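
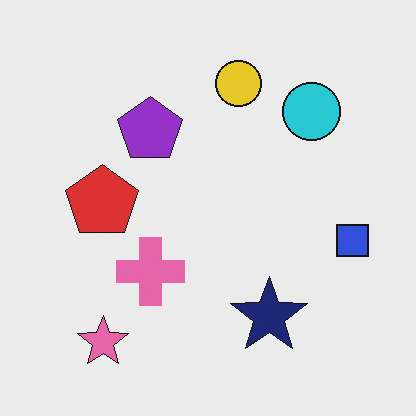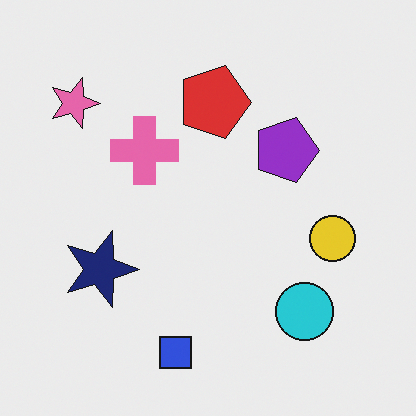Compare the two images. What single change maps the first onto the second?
The image was rotated 90° clockwise.

The pink star sits in the bottom-left of the first image and the top-left of the second — consistent with a whole-image 90° clockwise rotation.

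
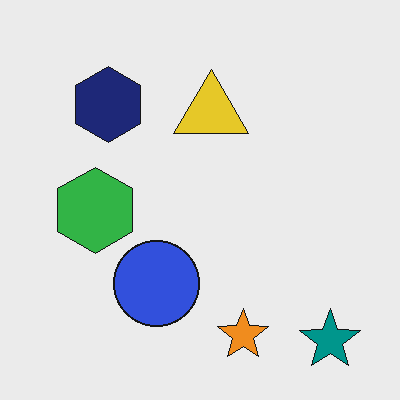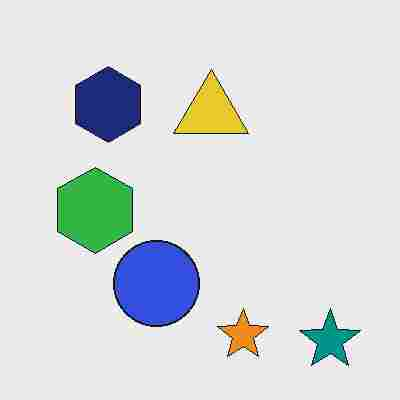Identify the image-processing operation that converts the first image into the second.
It was heavily JPEG-compressed with obvious blocking artifacts.

Blocky 8×8 compression artifacts appear around shape edges and the flat background shows ringing — characteristic JPEG degradation.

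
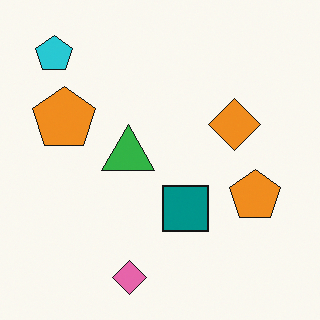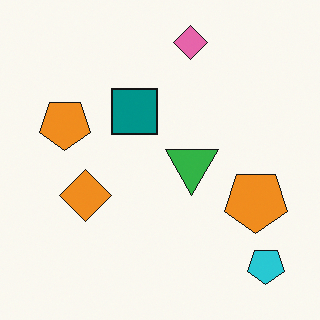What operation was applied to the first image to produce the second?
It was rotated 180°.

The cyan pentagon sits in the top-left of the first image and the bottom-right of the second — consistent with a whole-image 180° rotation.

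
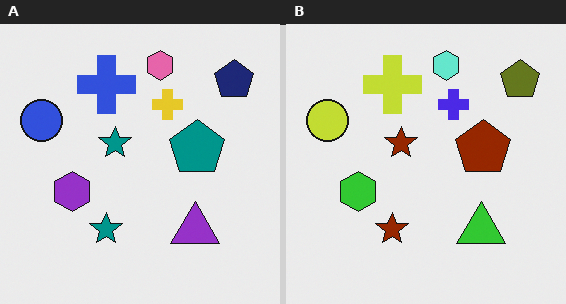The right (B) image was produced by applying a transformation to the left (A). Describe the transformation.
Hue-shifted through roughly half the color wheel.

Every shape's color has rotated by the same amount around the hue wheel — a uniform hue shift.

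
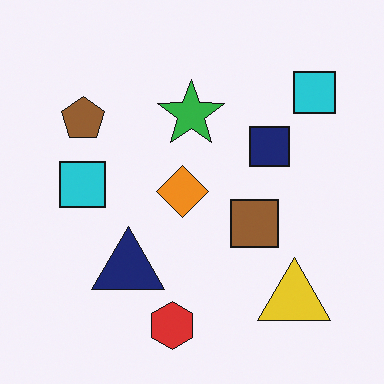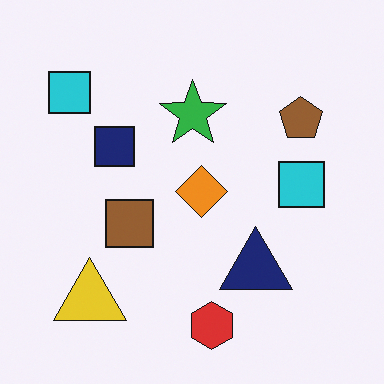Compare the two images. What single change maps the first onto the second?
The image was flipped horizontally (left ↔ right).

The brown pentagon is in the top-left of the first image and the top-right of the second — shapes on opposite sides of the vertical midline have swapped in a mirror flip.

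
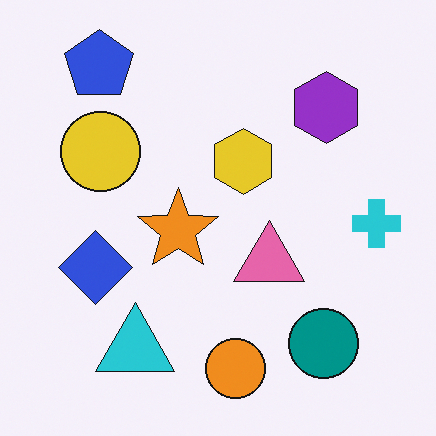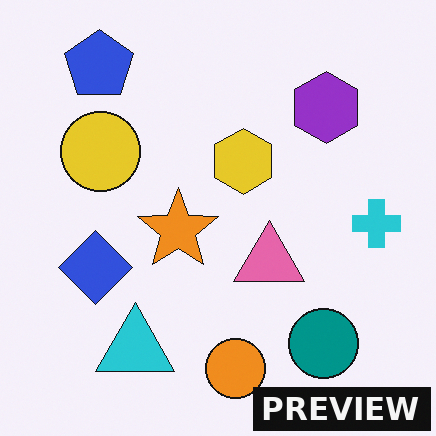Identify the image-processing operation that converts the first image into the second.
The image was watermarked with the text "PREVIEW" in the lower-right corner.

A dark label reading "PREVIEW" appears in the lower-right corner.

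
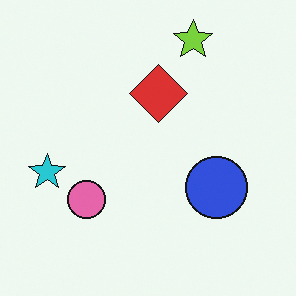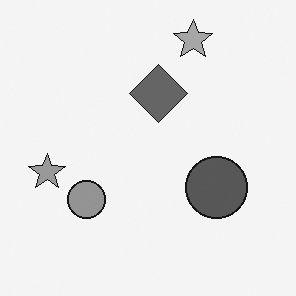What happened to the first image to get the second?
The transformation is: converted to grayscale.

All color is removed — every shape is now a shade of grey.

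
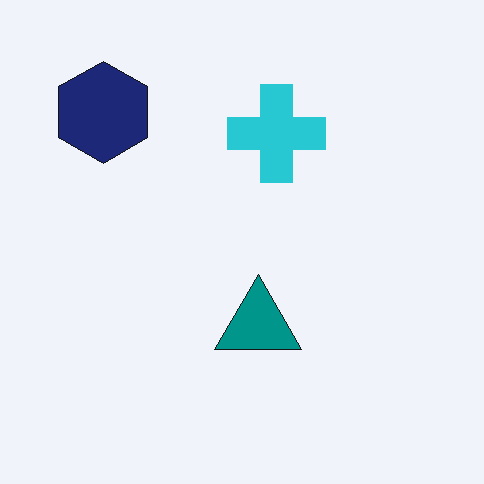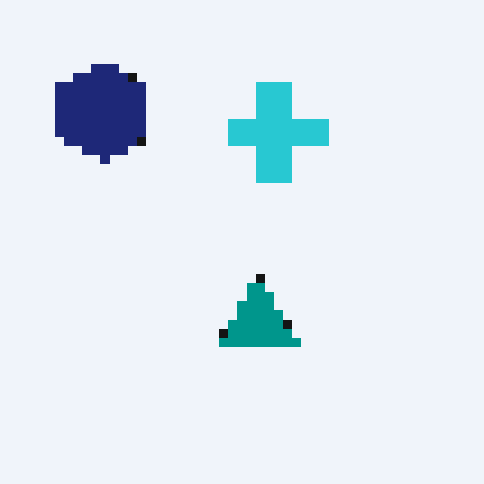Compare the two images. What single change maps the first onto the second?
The second image is the first coarsely pixelated.

Shapes are reduced to large square blocks; fine edges and outlines are lost — a downscale-then-upscale (mosaic) effect.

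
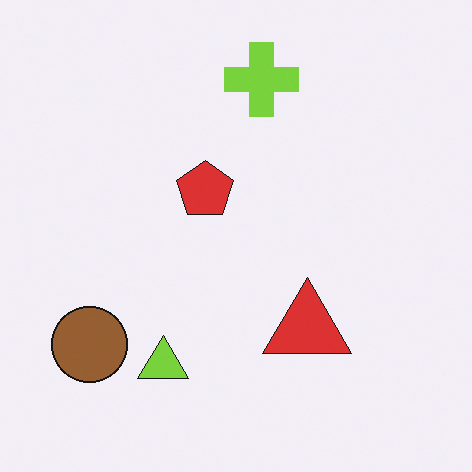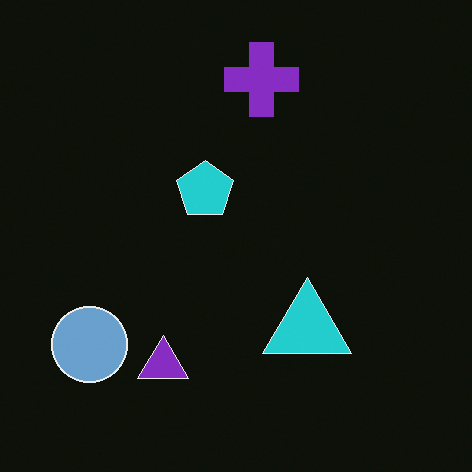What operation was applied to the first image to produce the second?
Color-inverted (negative).

The light background has become dark and every shape's color is its complement — a photographic negative.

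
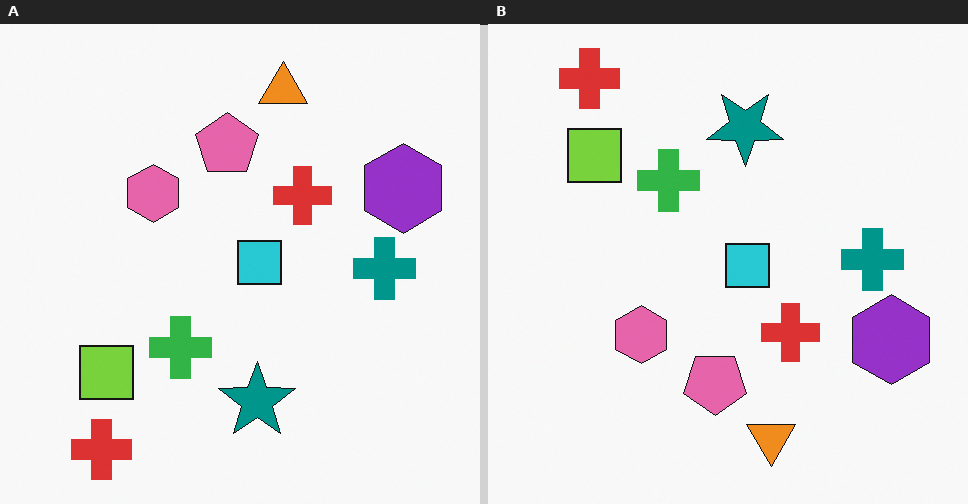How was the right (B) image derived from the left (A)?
The transformation is: flipped vertically (top ↔ bottom).

The orange triangle is in the top of the left (A) image and the bottom of the right (B) — shapes on opposite sides of the horizontal midline have swapped in a mirror flip.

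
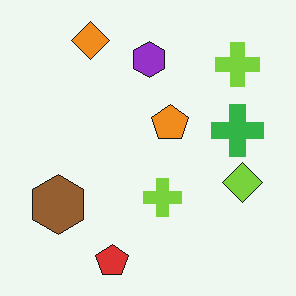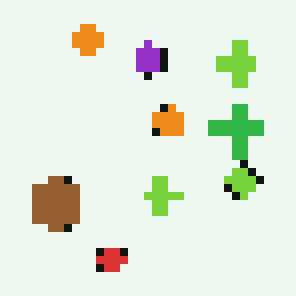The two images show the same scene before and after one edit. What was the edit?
This is the original image pixelated into visible square blocks.

Shapes are reduced to large square blocks; fine edges and outlines are lost — a downscale-then-upscale (mosaic) effect.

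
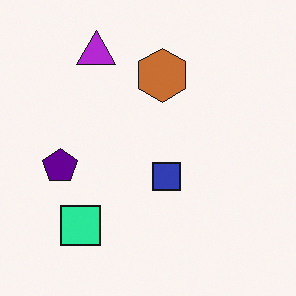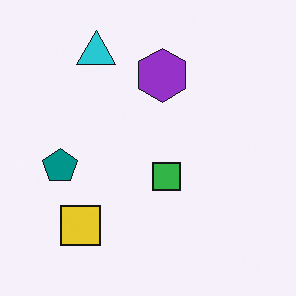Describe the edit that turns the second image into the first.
The first image is the second hue-shifted through roughly a third of the color wheel.

Every shape's color has rotated by the same amount around the hue wheel — a uniform hue shift.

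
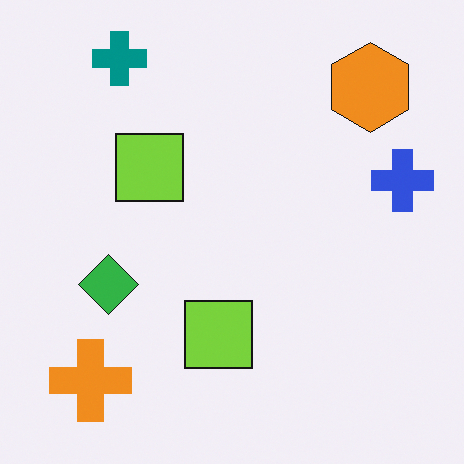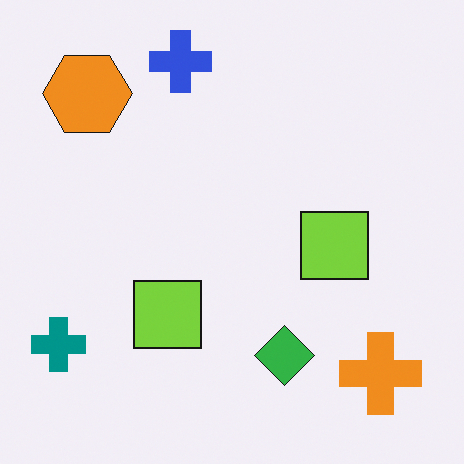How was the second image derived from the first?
The second image is the first rotated 90° counter-clockwise.

The teal cross sits in the top-left of the first image and the bottom-left of the second — consistent with a whole-image 90° counter-clockwise rotation.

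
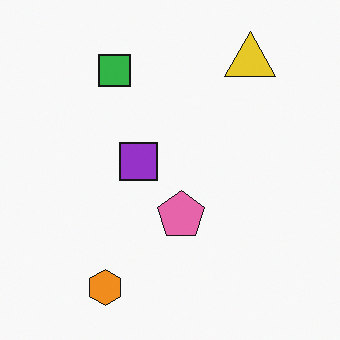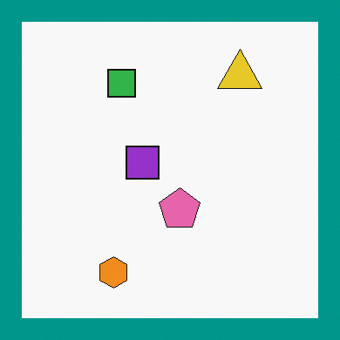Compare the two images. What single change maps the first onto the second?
The transformation is: framed with a teal border.

A solid teal frame runs around the edge of the second image, with the content slightly shrunk inside it.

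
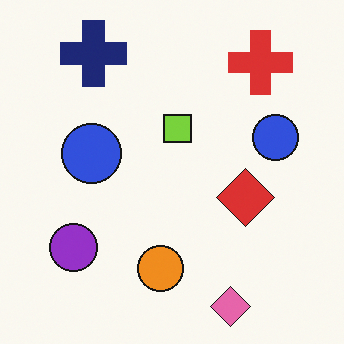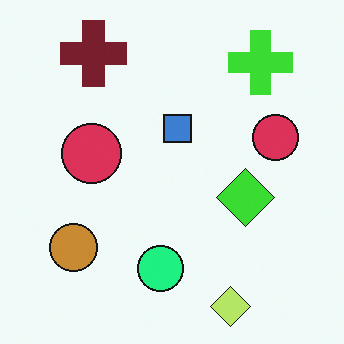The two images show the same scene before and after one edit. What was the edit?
Hue-shifted through roughly a third of the color wheel.

Every shape's color has rotated by the same amount around the hue wheel — a uniform hue shift.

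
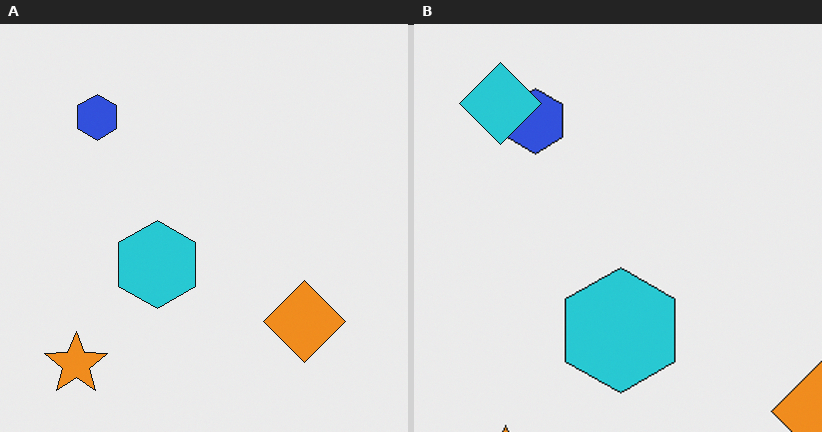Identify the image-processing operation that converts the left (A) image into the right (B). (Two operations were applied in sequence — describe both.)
Cropped slightly and scaled back up, then overlaid with an additional cyan diamond.

The visible shapes are larger and the field of view is narrower; shapes near the original edges may be partly or wholly outside the frame — a crop-and-rescale. A cyan diamond appears in the right (B) image that is absent from the left (A).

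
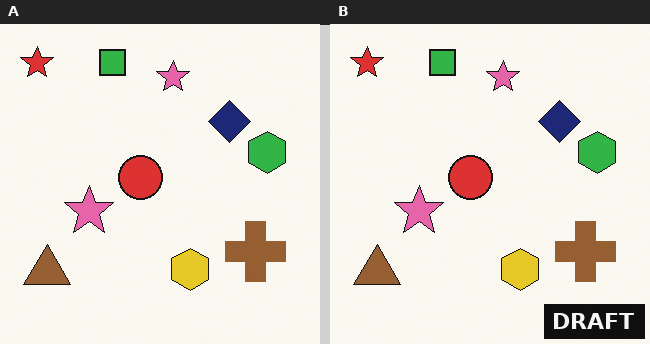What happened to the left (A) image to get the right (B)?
This is the original image watermarked with the text "DRAFT" in the lower-right corner.

A dark label reading "DRAFT" appears in the lower-right corner.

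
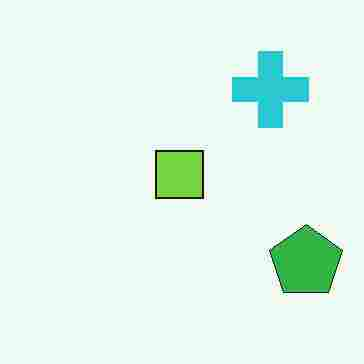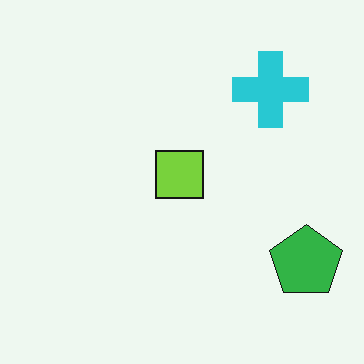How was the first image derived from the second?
The transformation is: heavily JPEG-compressed with obvious blocking artifacts.

Blocky 8×8 compression artifacts appear around shape edges and the flat background shows ringing — characteristic JPEG degradation.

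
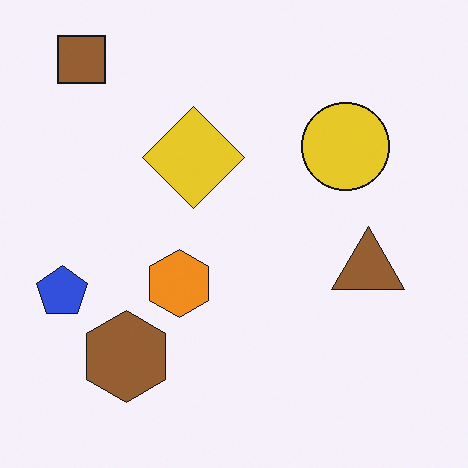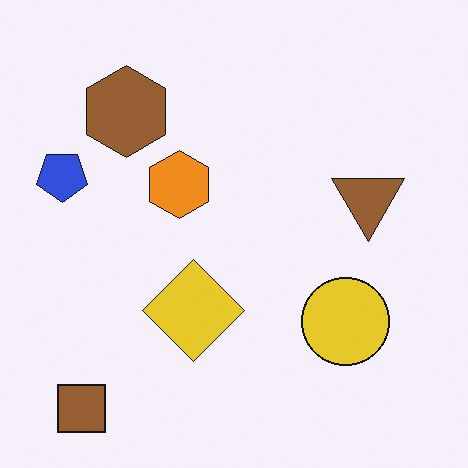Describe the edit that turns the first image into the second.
Flipped vertically (top ↔ bottom).

The brown square is in the top-left of the first image and the bottom-left of the second — shapes on opposite sides of the horizontal midline have swapped in a mirror flip.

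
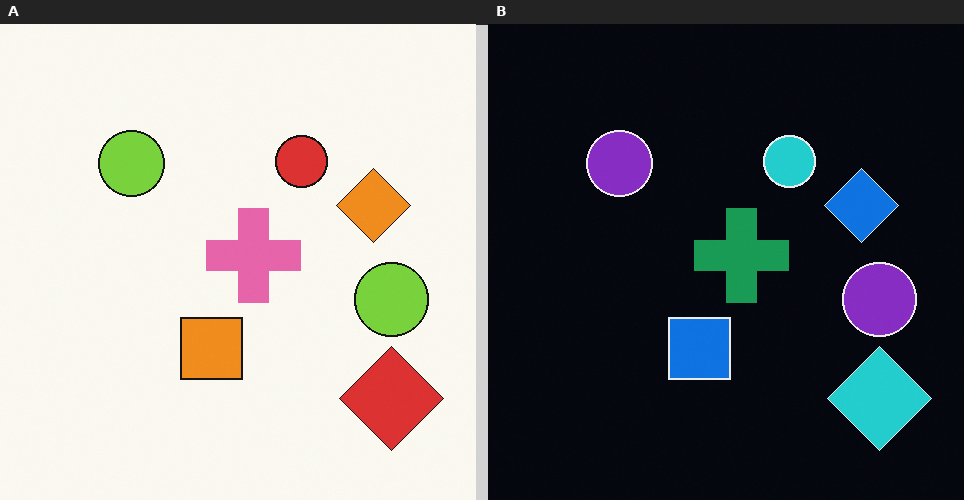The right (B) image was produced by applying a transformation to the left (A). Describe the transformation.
The right (B) image is the left (A) color-inverted (negative).

The light background has become dark and every shape's color is its complement — a photographic negative.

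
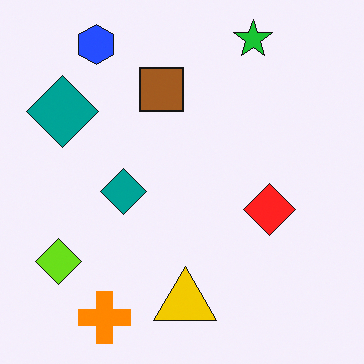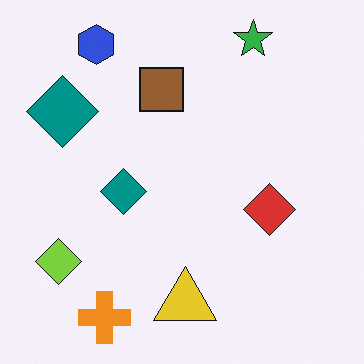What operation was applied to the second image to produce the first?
The transformation is: slightly oversaturated.

All colors are more vivid — a global saturation change.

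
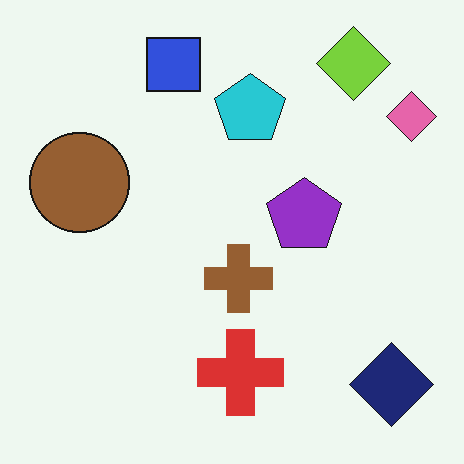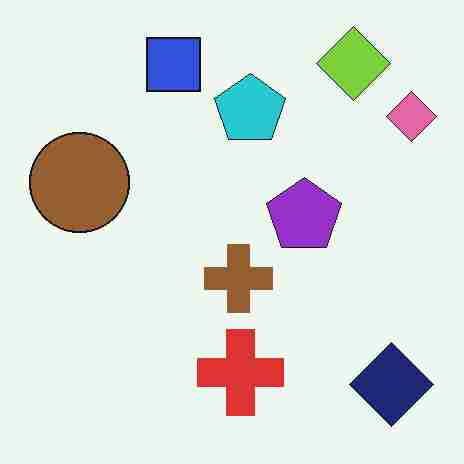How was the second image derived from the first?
Degraded with heavy JPEG compression.

Blocky 8×8 compression artifacts appear around shape edges and the flat background shows ringing — characteristic JPEG degradation.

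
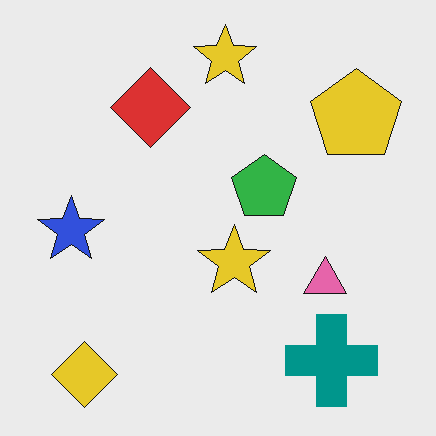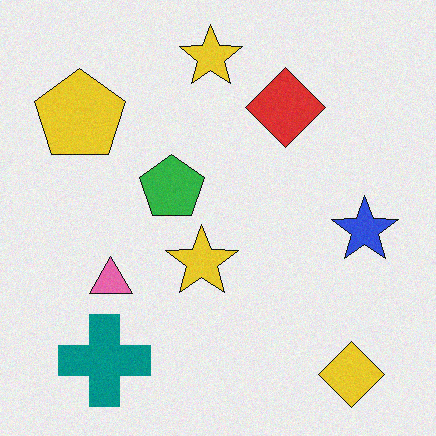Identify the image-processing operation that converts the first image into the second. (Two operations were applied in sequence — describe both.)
The transformation is: flipped horizontally (left ↔ right), then degraded with subtle gaussian noise.

The blue star is in the left of the first image and the right of the second — shapes on opposite sides of the vertical midline have swapped in a mirror flip. Random speckle covers the whole image, including the flat background.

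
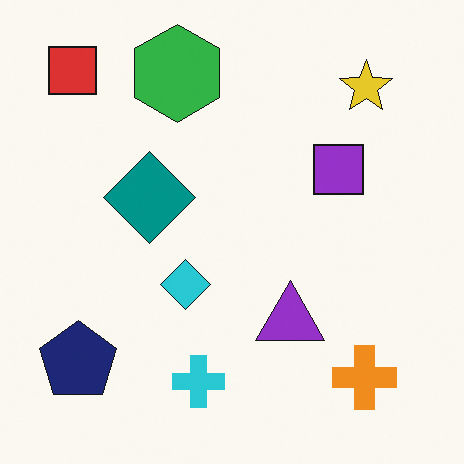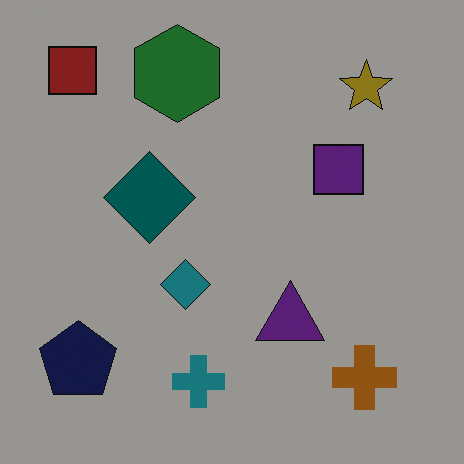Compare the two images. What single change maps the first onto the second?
The second image is the first darkened a lot.

Every pixel — background and shapes alike — is uniformly darkened.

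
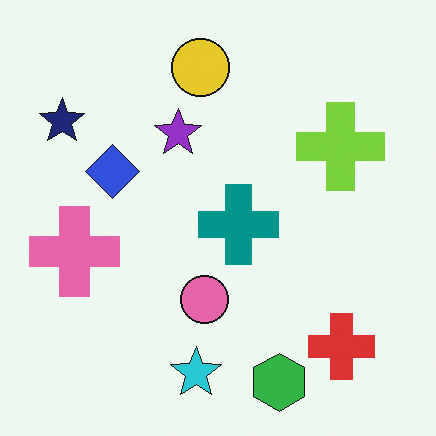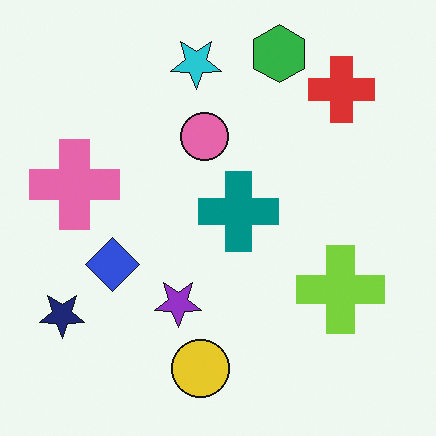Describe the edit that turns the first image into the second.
The image was flipped vertically (top ↔ bottom).

The green hexagon is in the bottom of the first image and the top of the second — shapes on opposite sides of the horizontal midline have swapped in a mirror flip.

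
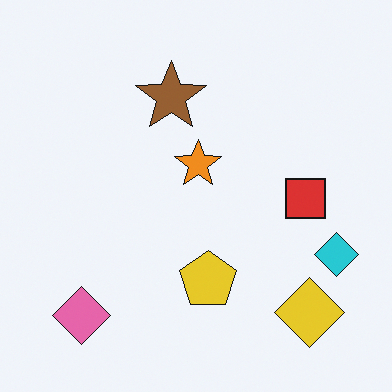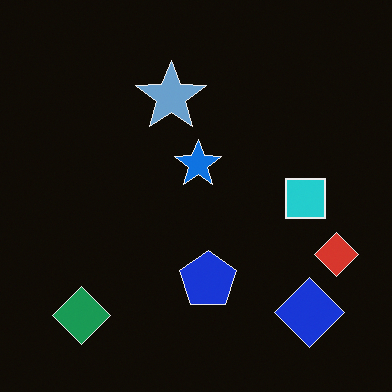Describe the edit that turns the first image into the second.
It was color-inverted (negative).

The light background has become dark and every shape's color is its complement — a photographic negative.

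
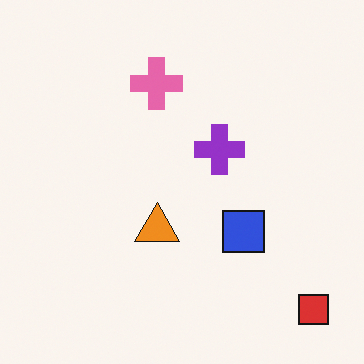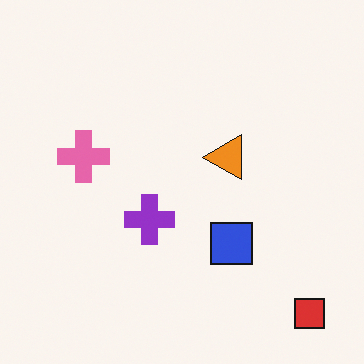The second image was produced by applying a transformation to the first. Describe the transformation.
Transposed (reflected across the top-left ↔ bottom-right diagonal).

Shapes have swapped their row and column positions — what was in the top-right is now in the bottom-left — a diagonal reflection.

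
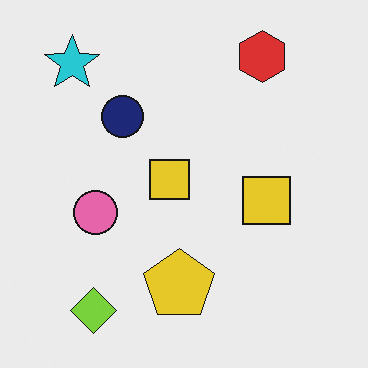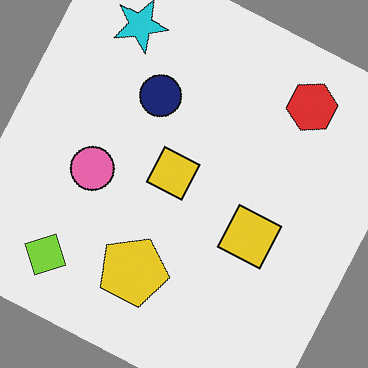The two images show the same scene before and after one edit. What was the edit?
Rotated clockwise by a clearly visible amount.

Every shape is tilted by the same angle and the image corners show triangular fill wedges — a whole-image rotation by a non-right angle.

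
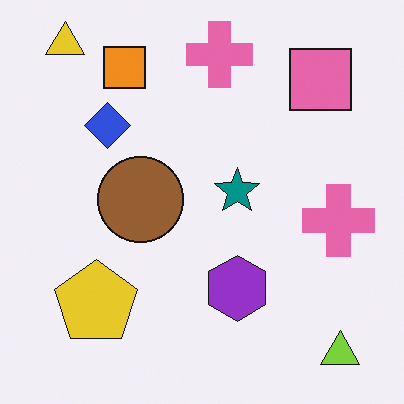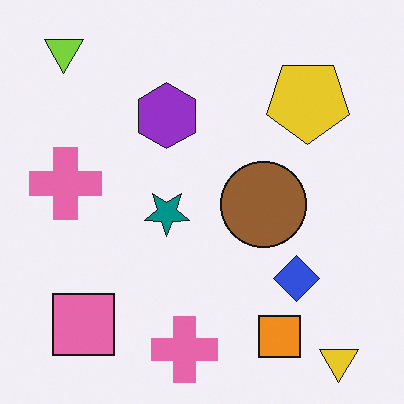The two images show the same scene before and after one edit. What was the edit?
The second image is the first rotated 180°.

The yellow triangle sits in the top-left of the first image and the bottom-right of the second — consistent with a whole-image 180° rotation.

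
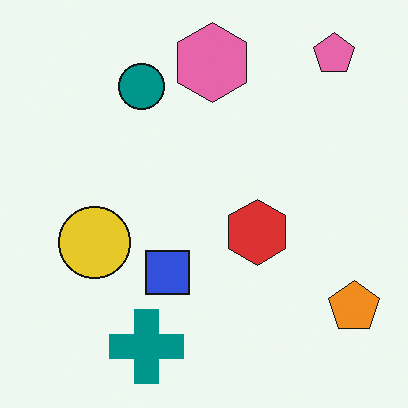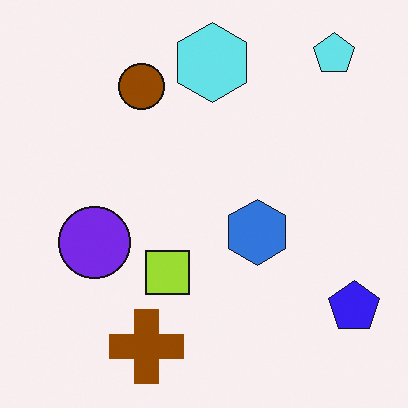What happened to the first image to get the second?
Hue-shifted through roughly half the color wheel.

Every shape's color has rotated by the same amount around the hue wheel — a uniform hue shift.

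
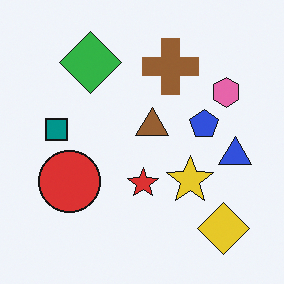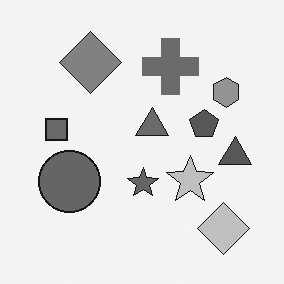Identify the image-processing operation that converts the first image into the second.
The transformation is: converted to grayscale.

All color is removed — every shape is now a shade of grey.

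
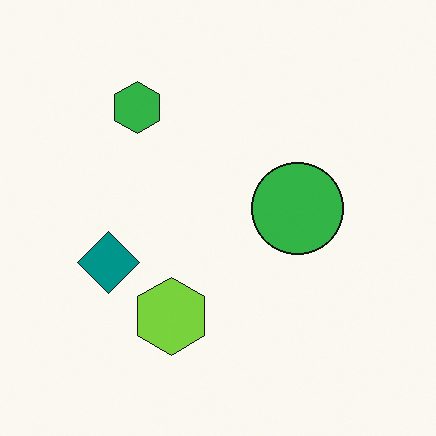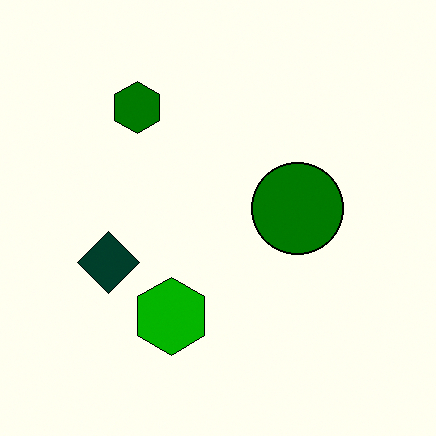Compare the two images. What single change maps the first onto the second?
Given much higher contrast.

Tones are pushed away from mid-grey across the whole image — a global contrast change.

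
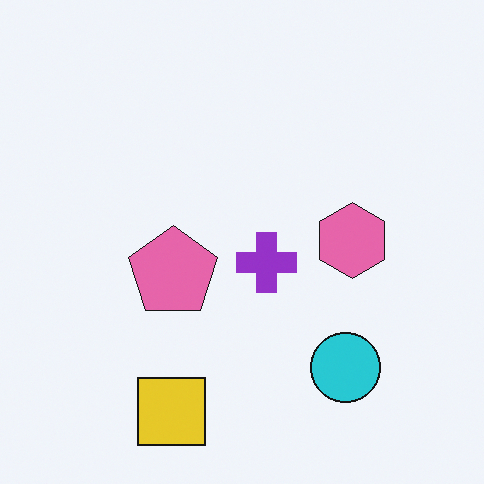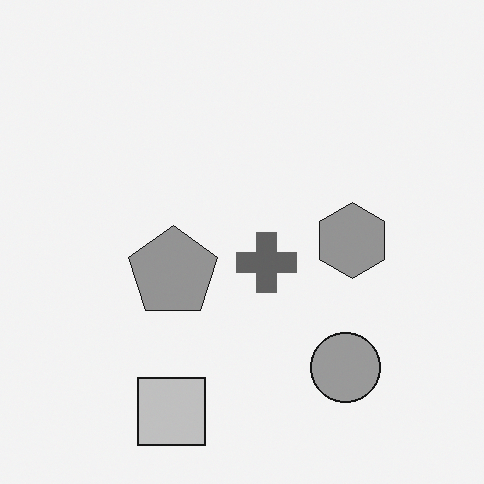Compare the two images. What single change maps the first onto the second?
The image was converted to grayscale.

All color is removed — every shape is now a shade of grey.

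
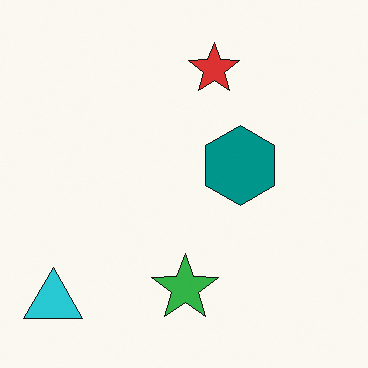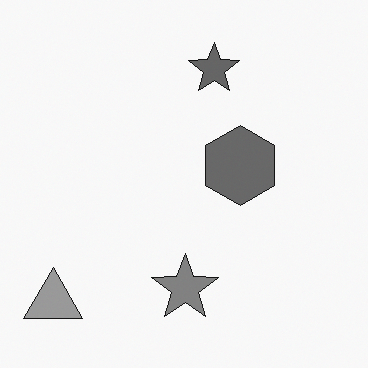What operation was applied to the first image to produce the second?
The image was converted to grayscale.

All color is removed — every shape is now a shade of grey.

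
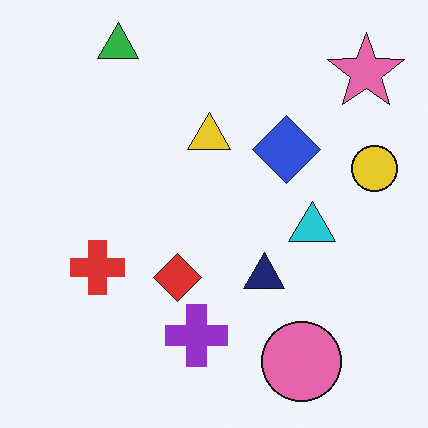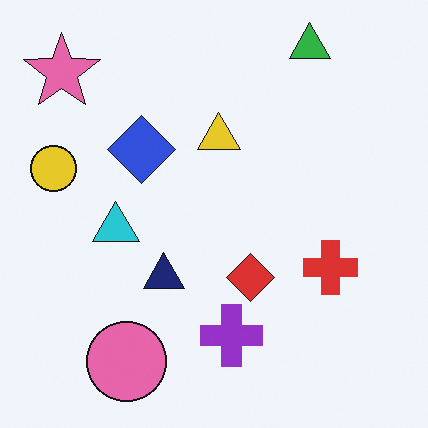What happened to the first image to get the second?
The transformation is: flipped horizontally (left ↔ right).

The yellow circle is in the right of the first image and the left of the second — shapes on opposite sides of the vertical midline have swapped in a mirror flip.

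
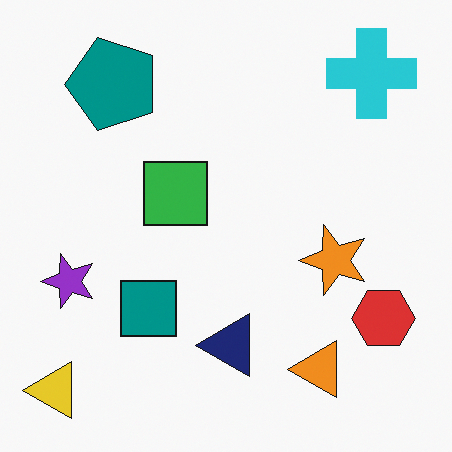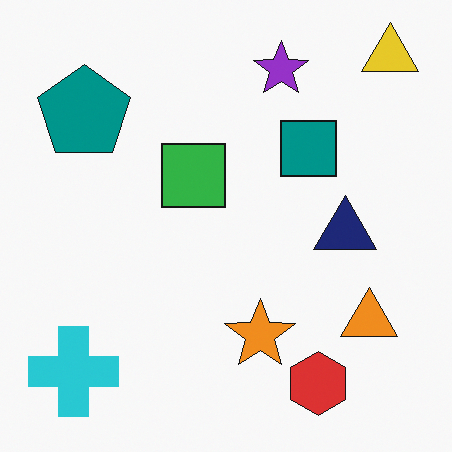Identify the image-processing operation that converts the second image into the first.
The transformation is: transposed (reflected across the top-left ↔ bottom-right diagonal).

Shapes have swapped their row and column positions — what was in the top-right is now in the bottom-left — a diagonal reflection.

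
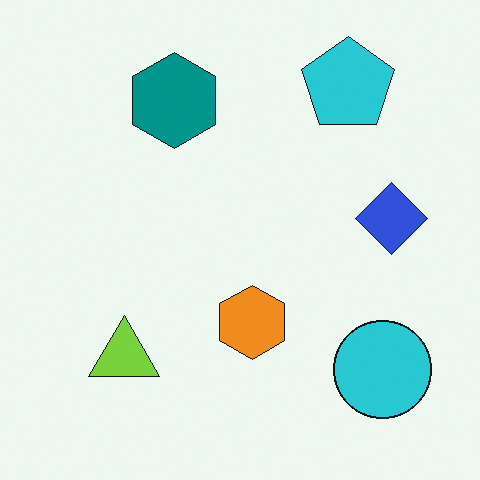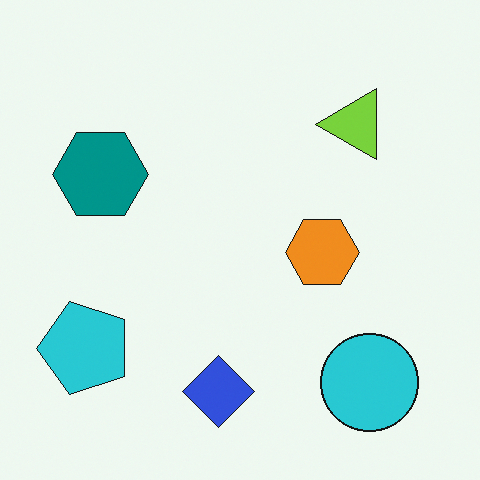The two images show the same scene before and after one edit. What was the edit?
This is the original image transposed (reflected across the top-left ↔ bottom-right diagonal).

Shapes have swapped their row and column positions — what was in the top-right is now in the bottom-left — a diagonal reflection.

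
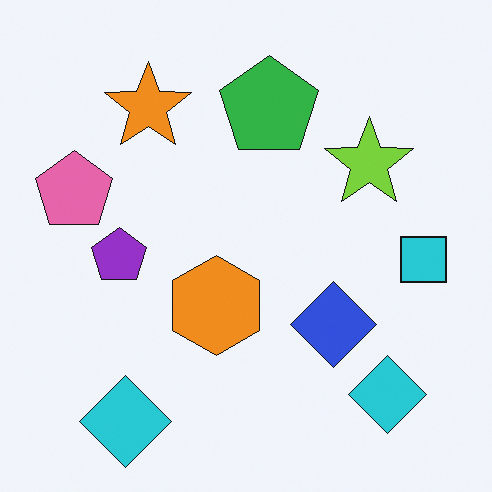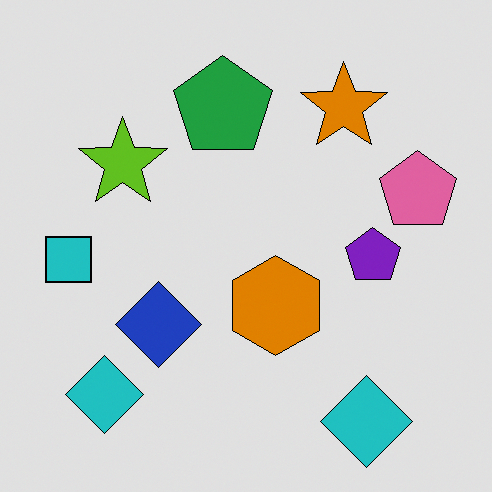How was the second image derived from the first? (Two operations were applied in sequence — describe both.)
The image was flipped horizontally (left ↔ right), then posterized to a reduced palette.

The cyan square is in the right of the first image and the left of the second — shapes on opposite sides of the vertical midline have swapped in a mirror flip. Each flat color has snapped to a coarser quantized level — most visibly, the near-white background has dropped to a flat grey.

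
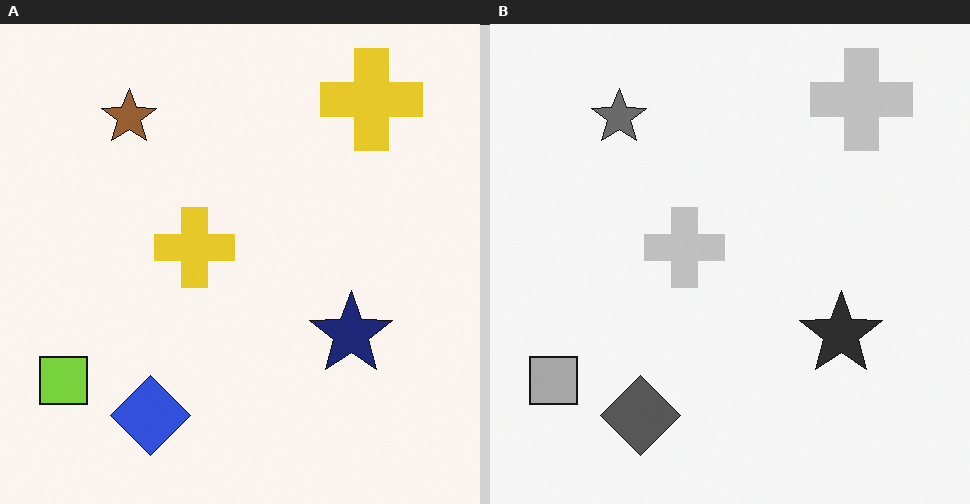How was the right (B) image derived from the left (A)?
It was converted to grayscale.

All color is removed — every shape is now a shade of grey.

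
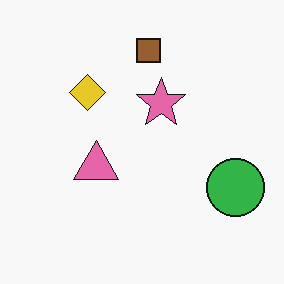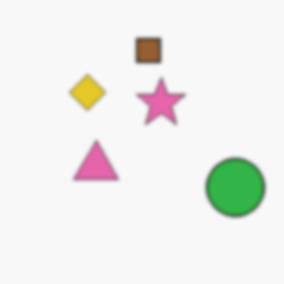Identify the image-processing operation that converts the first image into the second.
It was slightly softened.

Shape edges and outlines are uniformly softened across the whole image.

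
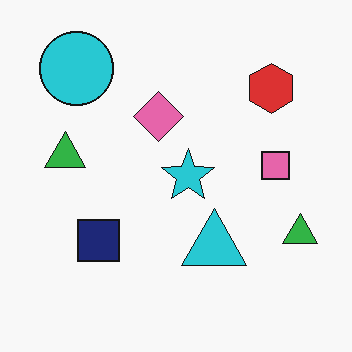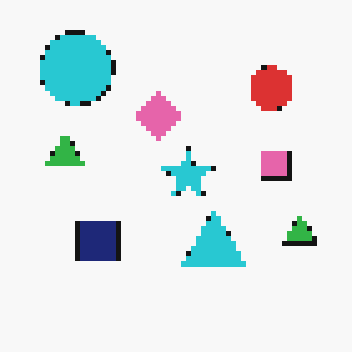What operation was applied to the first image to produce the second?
It was lightly pixelated (a mild mosaic effect).

Shapes are reduced to large square blocks; fine edges and outlines are lost — a downscale-then-upscale (mosaic) effect.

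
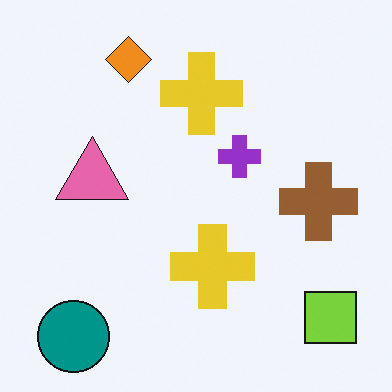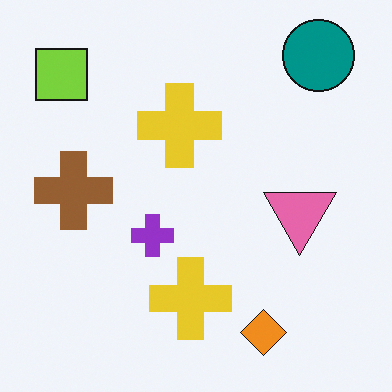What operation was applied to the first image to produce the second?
It was rotated 180°.

The teal circle sits in the bottom-left of the first image and the top-right of the second — consistent with a whole-image 180° rotation.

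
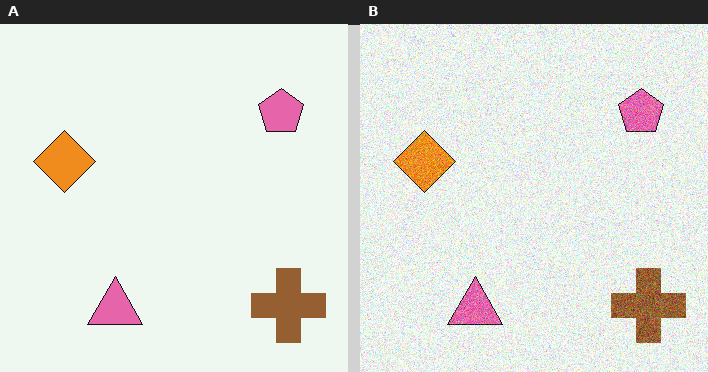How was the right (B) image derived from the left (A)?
Degraded with moderate additive noise.

Random speckle covers the whole image, including the flat background.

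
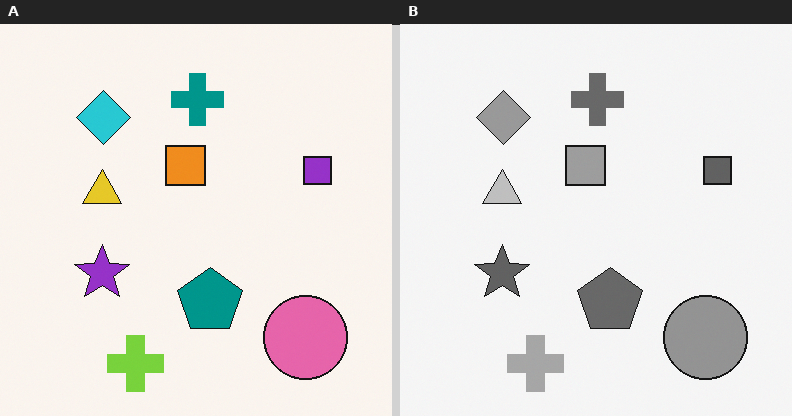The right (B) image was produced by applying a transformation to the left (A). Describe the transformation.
The image was converted to grayscale.

All color is removed — every shape is now a shade of grey.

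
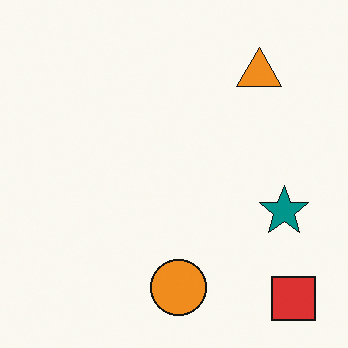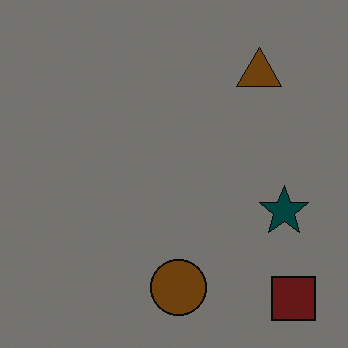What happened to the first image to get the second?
The transformation is: noticeably darkened.

Every pixel — background and shapes alike — is uniformly darkened.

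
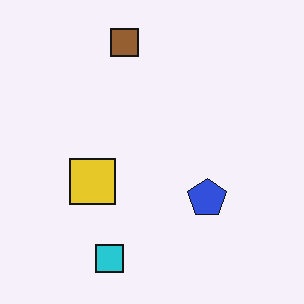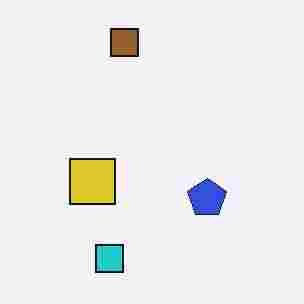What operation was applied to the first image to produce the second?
It was heavily JPEG-compressed with obvious blocking artifacts.

Blocky 8×8 compression artifacts appear around shape edges and the flat background shows ringing — characteristic JPEG degradation.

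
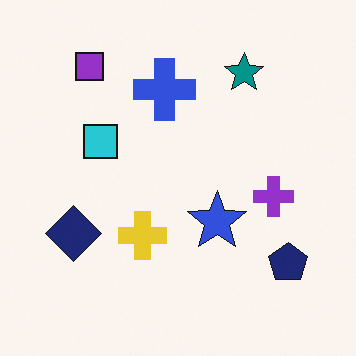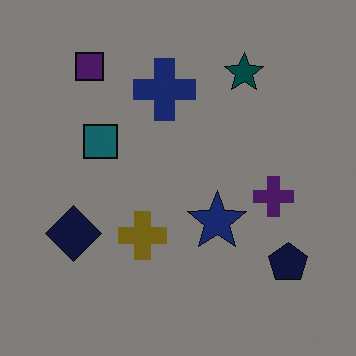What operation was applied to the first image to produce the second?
The second image is the first noticeably darkened.

Every pixel — background and shapes alike — is uniformly darkened.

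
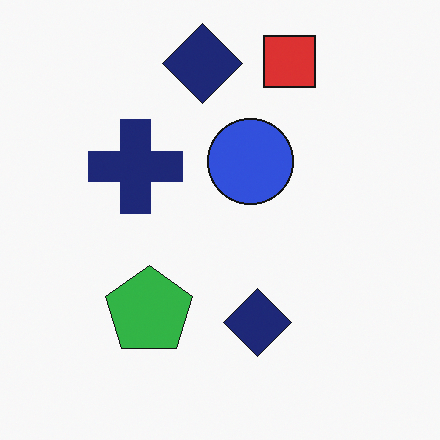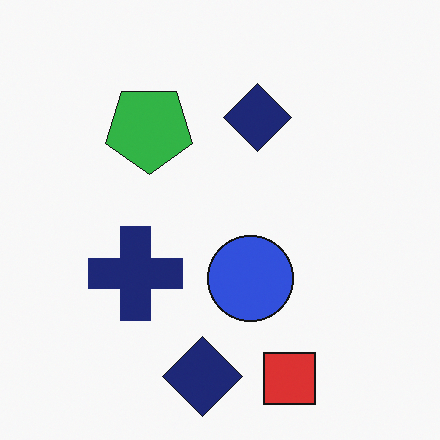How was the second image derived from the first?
The second image is the first flipped vertically (top ↔ bottom).

The red square is in the top of the first image and the bottom of the second — shapes on opposite sides of the horizontal midline have swapped in a mirror flip.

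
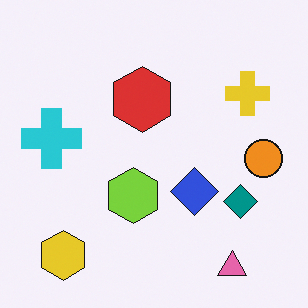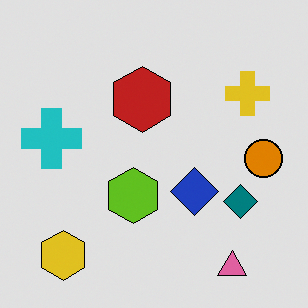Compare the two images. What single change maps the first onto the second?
This is the original image posterized to a reduced palette.

Each flat color has snapped to a coarser quantized level — most visibly, the near-white background has dropped to a flat grey.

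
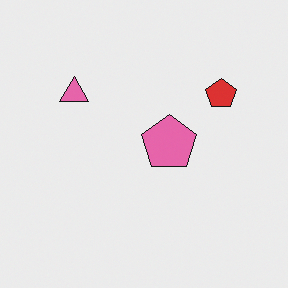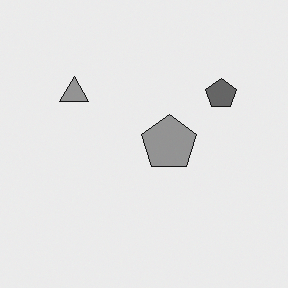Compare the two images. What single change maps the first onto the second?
It was converted to grayscale.

All color is removed — every shape is now a shade of grey.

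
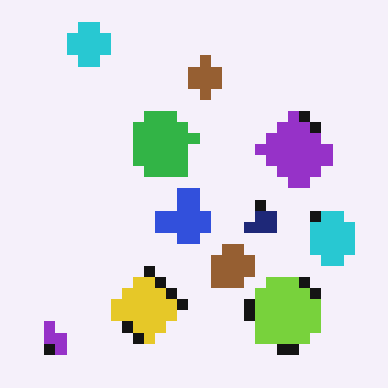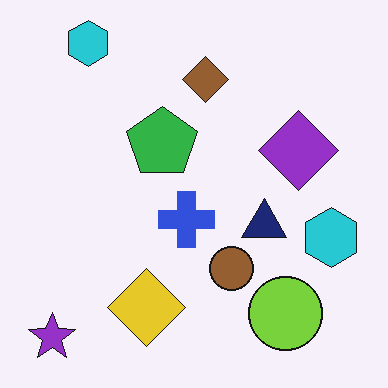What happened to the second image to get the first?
The transformation is: heavily pixelated into large blocks.

Shapes are reduced to large square blocks; fine edges and outlines are lost — a downscale-then-upscale (mosaic) effect.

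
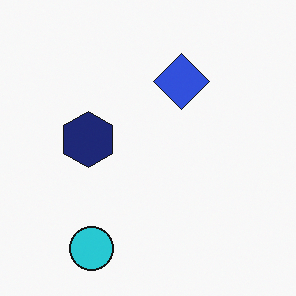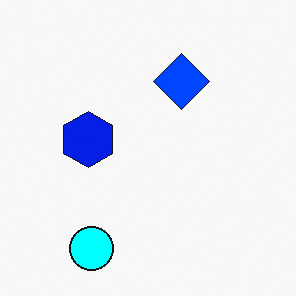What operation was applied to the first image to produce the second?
The transformation is: heavily oversaturated.

All colors are more vivid — a global saturation change.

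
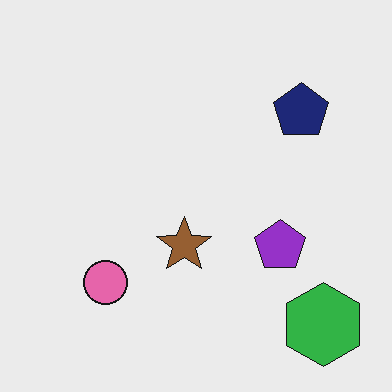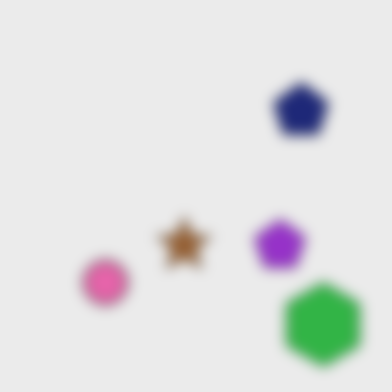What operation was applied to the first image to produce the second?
It was strongly gaussian-blurred.

Shape edges and outlines are uniformly softened across the whole image.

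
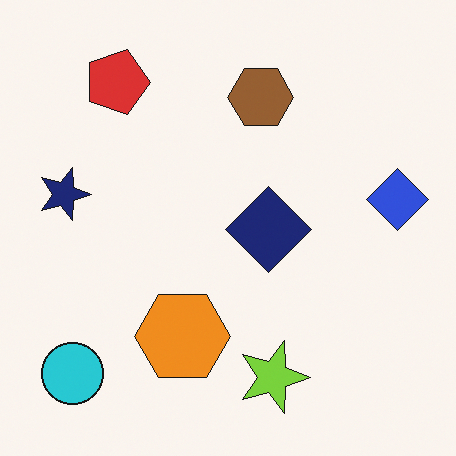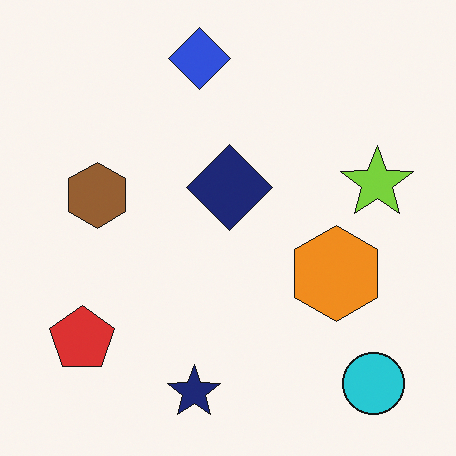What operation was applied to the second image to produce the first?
The first image is the second rotated 90° clockwise.

The cyan circle sits in the bottom-right of the second image and the bottom-left of the first — consistent with a whole-image 90° clockwise rotation.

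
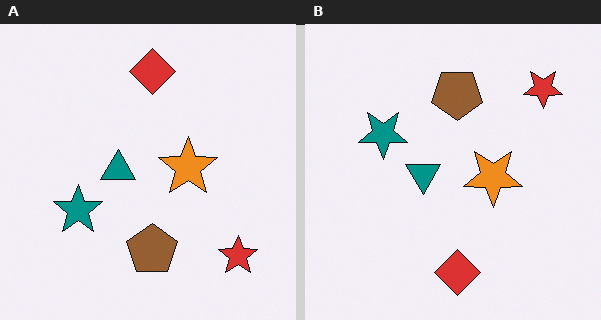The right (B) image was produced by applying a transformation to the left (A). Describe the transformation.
Flipped vertically (top ↔ bottom).

The red diamond is in the top of the left (A) image and the bottom of the right (B) — shapes on opposite sides of the horizontal midline have swapped in a mirror flip.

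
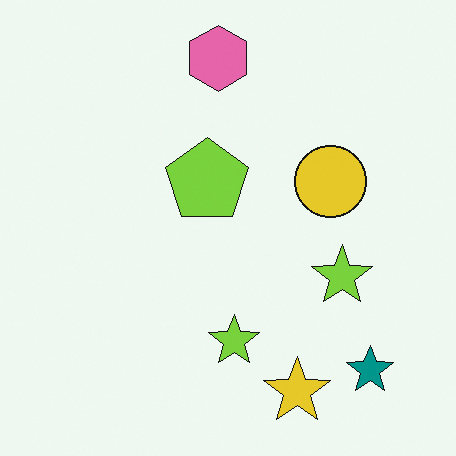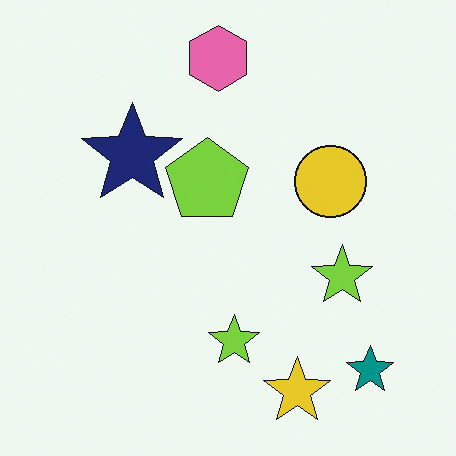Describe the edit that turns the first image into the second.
The image was overlaid with an additional navy star.

A navy star appears in the second image that is absent from the first.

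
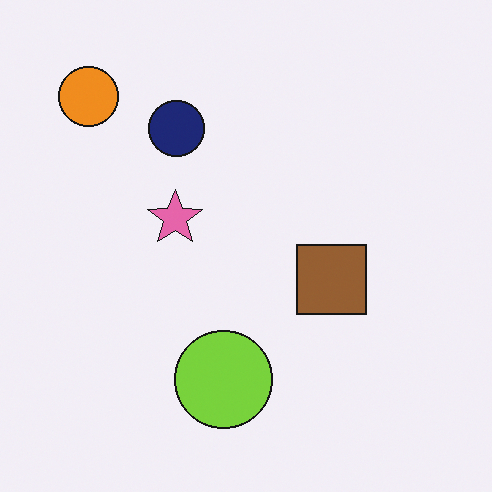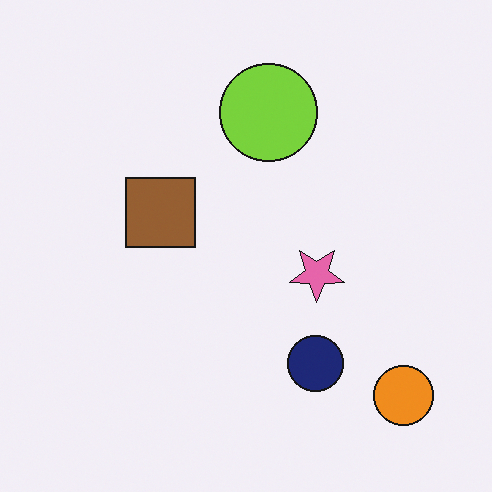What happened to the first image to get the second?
Rotated 180°.

The orange circle sits in the top-left of the first image and the bottom-right of the second — consistent with a whole-image 180° rotation.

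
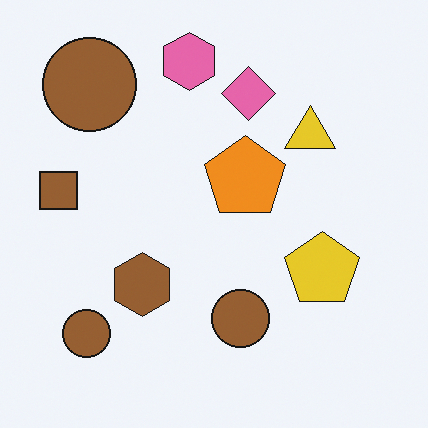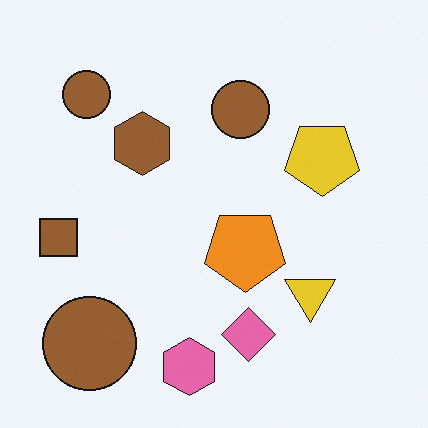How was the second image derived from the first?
Flipped vertically (top ↔ bottom).

The pink hexagon is in the top of the first image and the bottom of the second — shapes on opposite sides of the horizontal midline have swapped in a mirror flip.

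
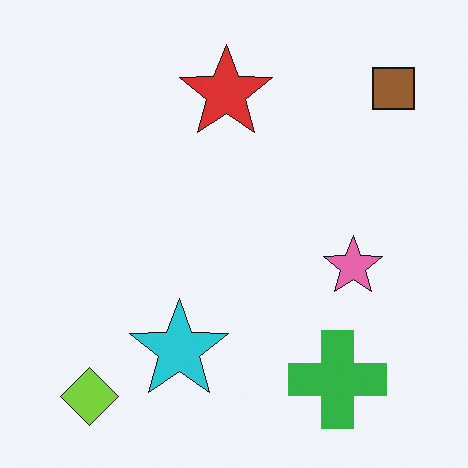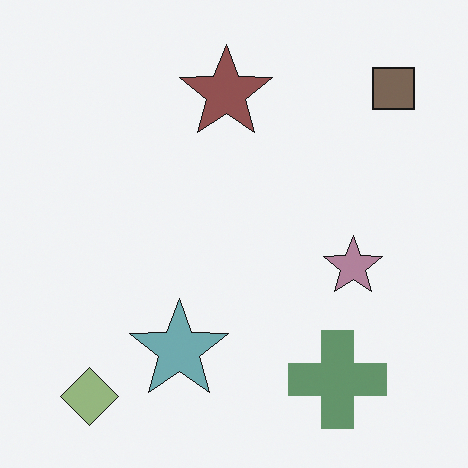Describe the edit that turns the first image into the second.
This is the original image made much more muted (saturation change).

All colors are more muted and greyish — a global saturation change.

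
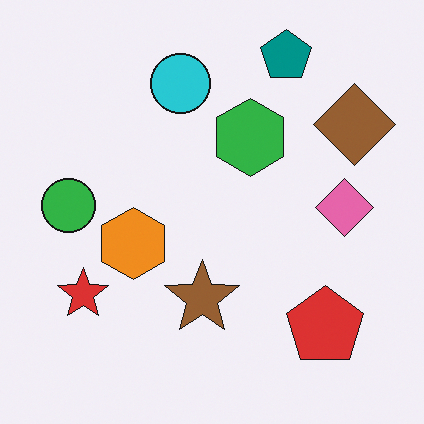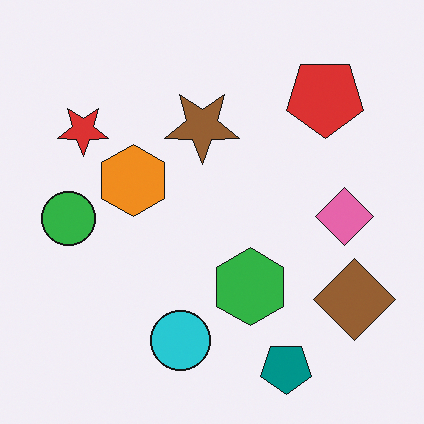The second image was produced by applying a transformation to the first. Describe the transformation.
The transformation is: flipped vertically (top ↔ bottom).

The teal pentagon is in the top-right of the first image and the bottom-right of the second — shapes on opposite sides of the horizontal midline have swapped in a mirror flip.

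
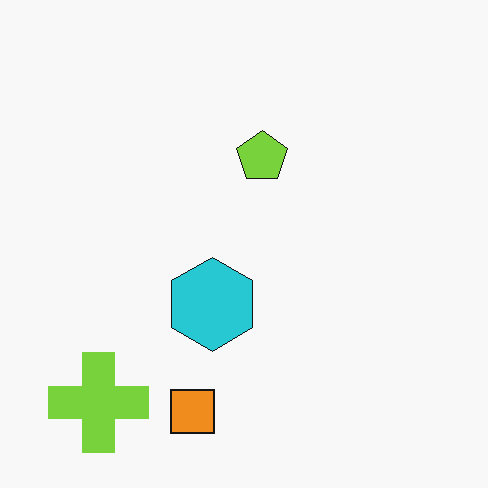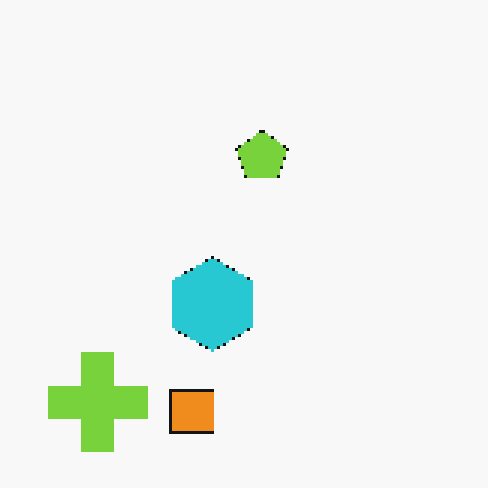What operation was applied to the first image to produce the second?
It was lightly pixelated (a mild mosaic effect).

Shapes are reduced to large square blocks; fine edges and outlines are lost — a downscale-then-upscale (mosaic) effect.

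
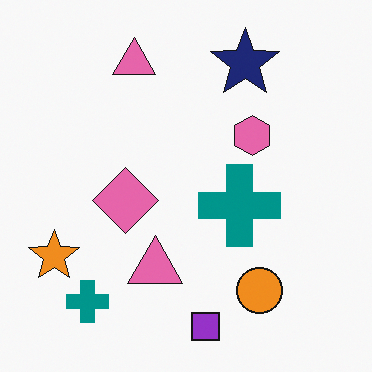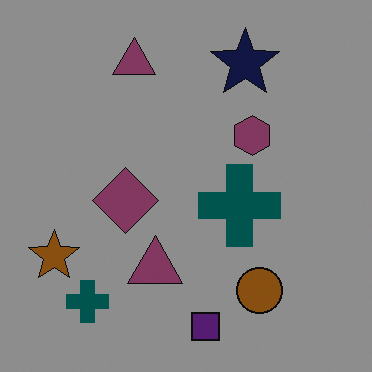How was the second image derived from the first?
Darkened a lot.

Every pixel — background and shapes alike — is uniformly darkened.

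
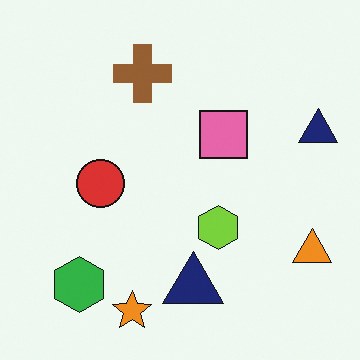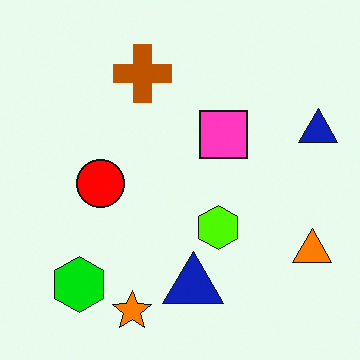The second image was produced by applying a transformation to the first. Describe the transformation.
Made much more vivid (saturation change).

All colors are more vivid — a global saturation change.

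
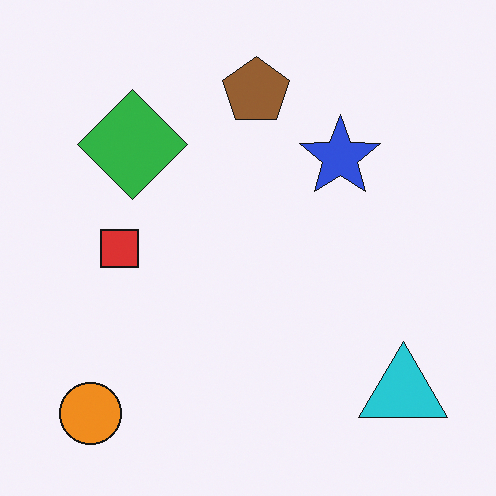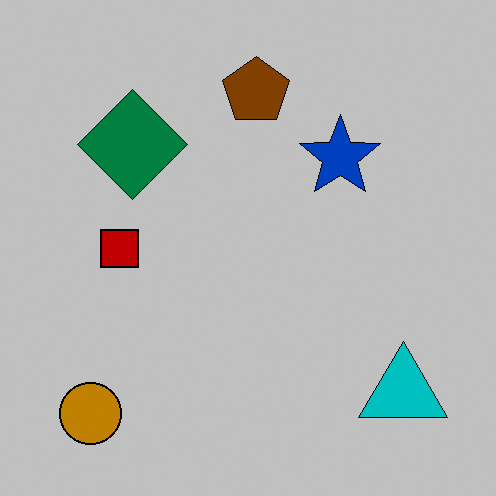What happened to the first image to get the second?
The second image is the first heavily posterized to just a handful of flat colors.

Each flat color has snapped to a coarser quantized level — most visibly, the near-white background has dropped to a flat grey.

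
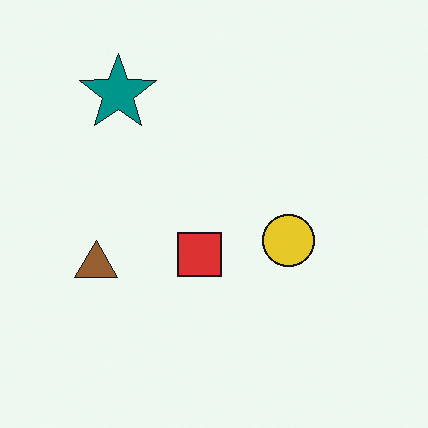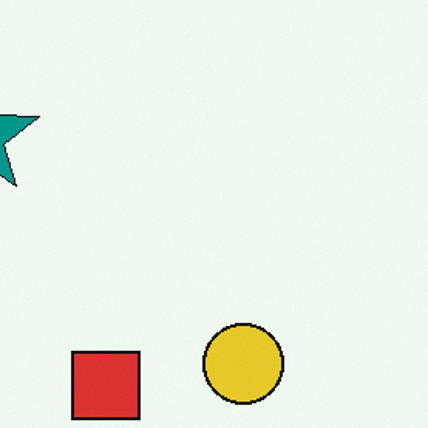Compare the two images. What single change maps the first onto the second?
The transformation is: cropped to a modestly smaller region and rescaled.

The visible shapes are larger and the field of view is narrower; shapes near the original edges may be partly or wholly outside the frame — a crop-and-rescale.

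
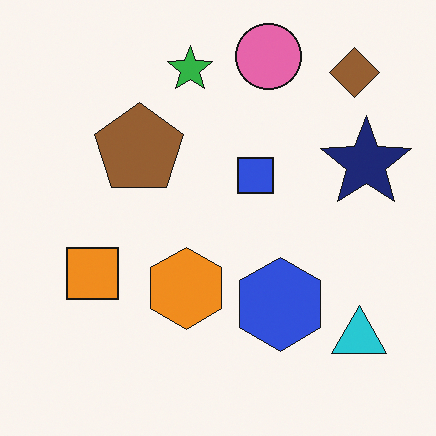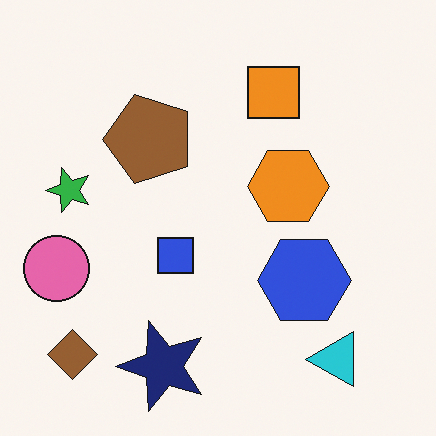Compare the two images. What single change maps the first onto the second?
It was transposed (reflected across the top-left ↔ bottom-right diagonal).

Shapes have swapped their row and column positions — what was in the top-right is now in the bottom-left — a diagonal reflection.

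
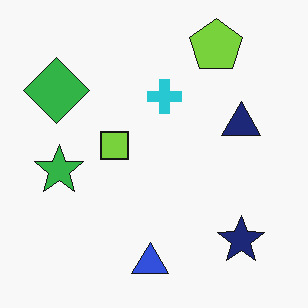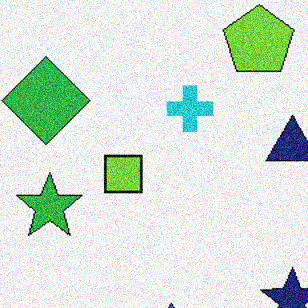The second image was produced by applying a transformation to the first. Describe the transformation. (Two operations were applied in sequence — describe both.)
This is the original image cropped to a modestly smaller region and rescaled, then degraded with moderate additive noise.

The visible shapes are larger and the field of view is narrower; shapes near the original edges may be partly or wholly outside the frame — a crop-and-rescale. Random speckle covers the whole image, including the flat background.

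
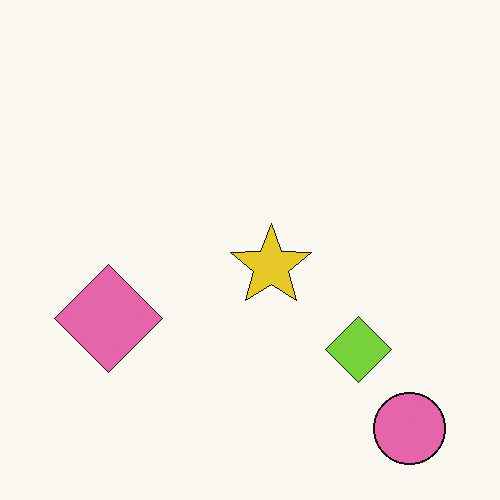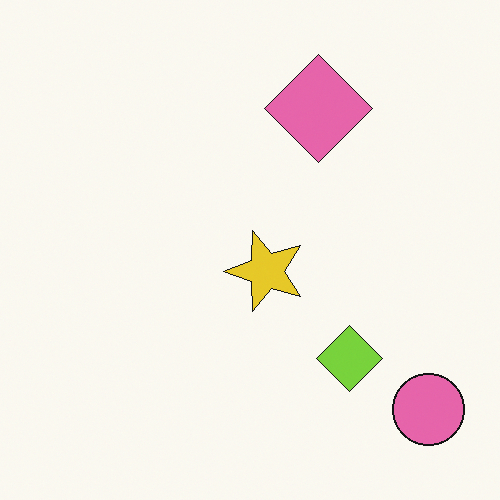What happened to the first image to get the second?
The second image is the first transposed (reflected across the top-left ↔ bottom-right diagonal).

Shapes have swapped their row and column positions — what was in the top-right is now in the bottom-left — a diagonal reflection.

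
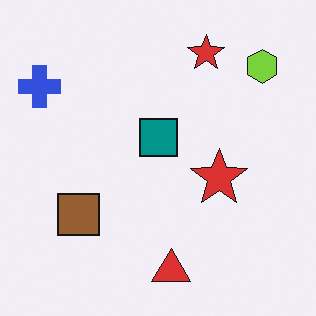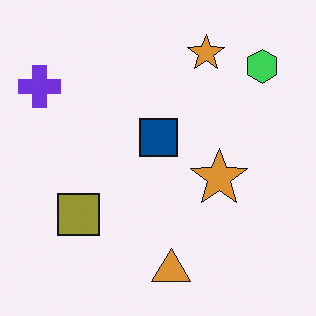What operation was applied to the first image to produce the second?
This is the original image hue-shifted by a small amount.

Every shape's color has rotated by the same amount around the hue wheel — a uniform hue shift.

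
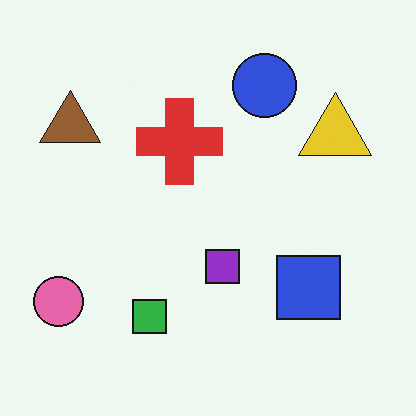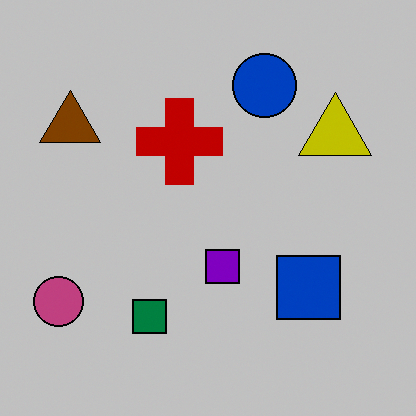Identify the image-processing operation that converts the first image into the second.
It was heavily posterized to just a handful of flat colors.

Each flat color has snapped to a coarser quantized level — most visibly, the near-white background has dropped to a flat grey.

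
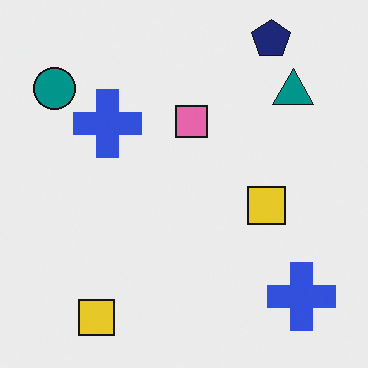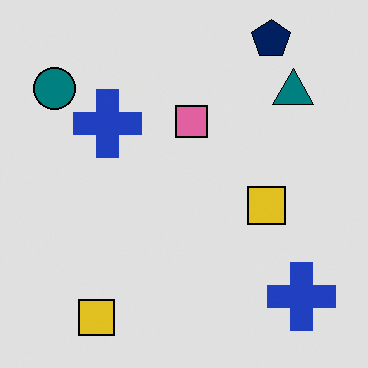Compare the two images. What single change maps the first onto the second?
Posterized to a reduced palette.

Each flat color has snapped to a coarser quantized level — most visibly, the near-white background has dropped to a flat grey.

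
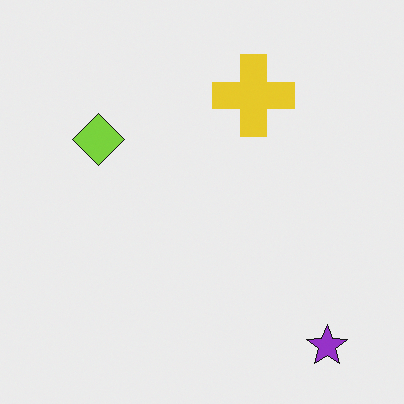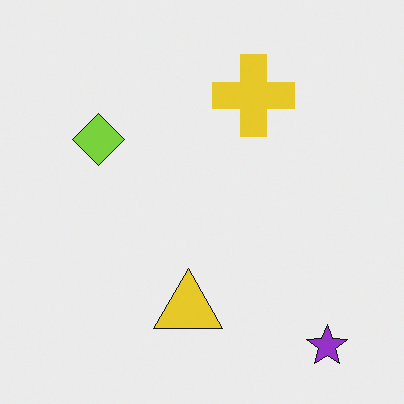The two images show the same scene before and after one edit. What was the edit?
The transformation is: overlaid with an additional yellow triangle.

A yellow triangle appears in the second image that is absent from the first.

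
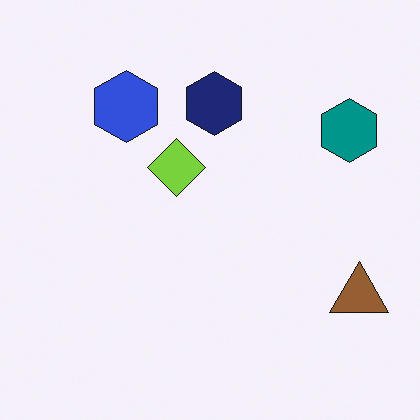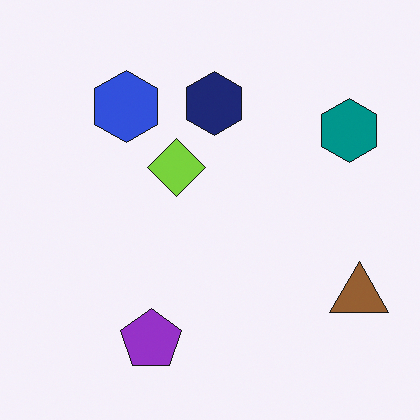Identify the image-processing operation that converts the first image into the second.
This is the original image overlaid with an additional purple pentagon.

A purple pentagon appears in the second image that is absent from the first.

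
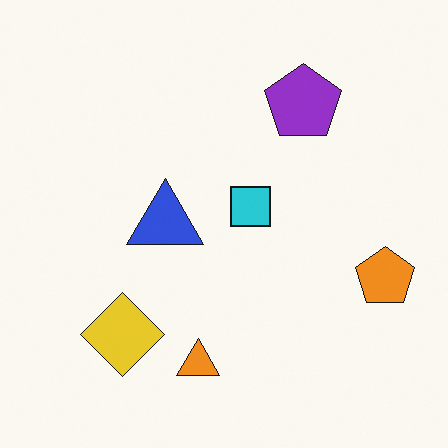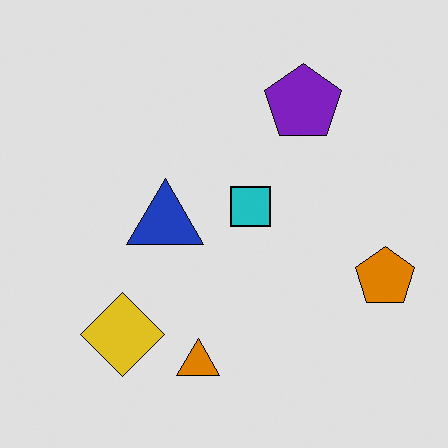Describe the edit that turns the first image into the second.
Moderately posterized.

Each flat color has snapped to a coarser quantized level — most visibly, the near-white background has dropped to a flat grey.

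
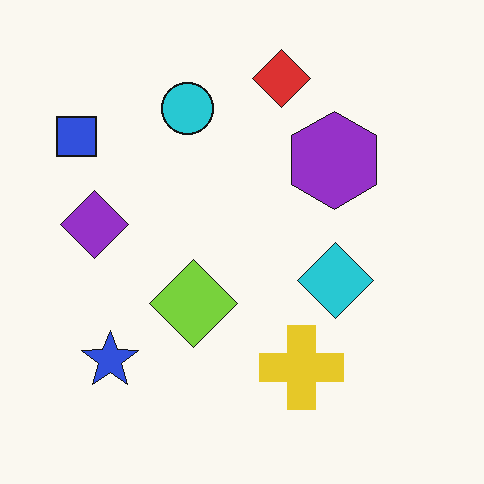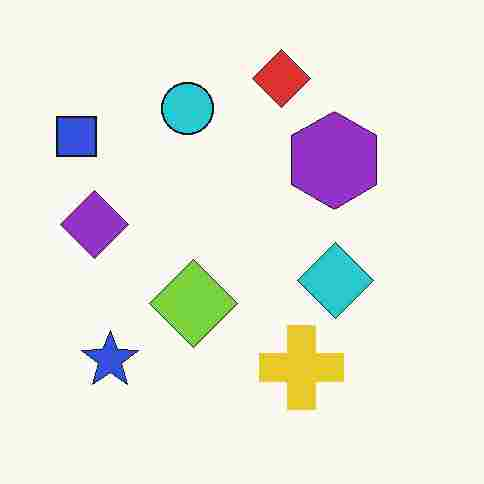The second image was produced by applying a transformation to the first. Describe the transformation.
The image was heavily JPEG-compressed with obvious blocking artifacts.

Blocky 8×8 compression artifacts appear around shape edges and the flat background shows ringing — characteristic JPEG degradation.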